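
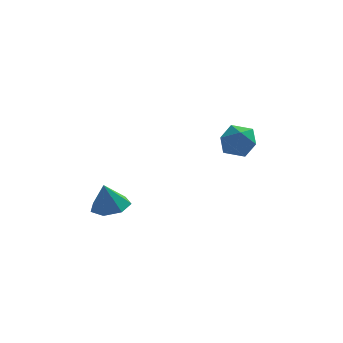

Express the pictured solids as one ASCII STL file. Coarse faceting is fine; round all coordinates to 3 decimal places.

solid 
facet normal -0.356 -0.821 0.447
outer loop
vertex 2.104 1.527 -2.189
vertex 2.768 0.984 -2.658
vertex 2.979 1.368 -1.784
endloop
endfacet
facet normal -0.444 -0.248 0.861
outer loop
vertex 2.104 1.527 -2.189
vertex 2.979 1.368 -1.784
vertex 2.574 2.256 -1.737
endloop
endfacet
facet normal -0.835 0.228 0.501
outer loop
vertex 2.104 1.527 -2.189
vertex 2.574 2.256 -1.737
vertex 2.112 2.422 -2.583
endloop
endfacet
facet normal -0.989 -0.052 -0.137
outer loop
vertex 2.104 1.527 -2.189
vertex 2.112 2.422 -2.583
vertex 2.232 1.636 -3.152
endloop
endfacet
facet normal -0.693 -0.700 -0.171
outer loop
vertex 2.104 1.527 -2.189
vertex 2.232 1.636 -3.152
vertex 2.768 0.984 -2.658
endloop
endfacet
facet normal 0.200 0.039 0.979
outer loop
vertex 2.574 2.256 -1.737
vertex 2.979 1.368 -1.784
vertex 3.528 2.164 -1.928
endloop
endfacet
facet normal 0.341 -0.888 0.308
outer loop
vertex 2.979 1.368 -1.784
vertex 2.768 0.984 -2.658
vertex 3.648 1.378 -2.497
endloop
endfacet
facet normal -0.205 -0.693 -0.691
outer loop
vertex 2.768 0.984 -2.658
vertex 2.232 1.636 -3.152
vertex 3.186 1.544 -3.343
endloop
endfacet
facet normal -0.684 0.356 -0.637
outer loop
vertex 2.232 1.636 -3.152
vertex 2.112 2.422 -2.583
vertex 2.781 2.432 -3.296
endloop
endfacet
facet normal -0.435 0.809 0.396
outer loop
vertex 2.112 2.422 -2.583
vertex 2.574 2.256 -1.737
vertex 2.992 2.816 -2.422
endloop
endfacet
facet normal 0.989 0.052 0.137
outer loop
vertex 3.656 2.273 -2.891
vertex 3.528 2.164 -1.928
vertex 3.648 1.378 -2.497
endloop
endfacet
facet normal 0.835 -0.228 -0.501
outer loop
vertex 3.656 2.273 -2.891
vertex 3.648 1.378 -2.497
vertex 3.186 1.544 -3.343
endloop
endfacet
facet normal 0.444 0.248 -0.861
outer loop
vertex 3.656 2.273 -2.891
vertex 3.186 1.544 -3.343
vertex 2.781 2.432 -3.296
endloop
endfacet
facet normal 0.356 0.821 -0.447
outer loop
vertex 3.656 2.273 -2.891
vertex 2.781 2.432 -3.296
vertex 2.992 2.816 -2.422
endloop
endfacet
facet normal 0.693 0.700 0.171
outer loop
vertex 3.656 2.273 -2.891
vertex 2.992 2.816 -2.422
vertex 3.528 2.164 -1.928
endloop
endfacet
facet normal 0.684 -0.356 0.637
outer loop
vertex 3.648 1.378 -2.497
vertex 3.528 2.164 -1.928
vertex 2.979 1.368 -1.784
endloop
endfacet
facet normal 0.435 -0.809 -0.396
outer loop
vertex 3.186 1.544 -3.343
vertex 3.648 1.378 -2.497
vertex 2.768 0.984 -2.658
endloop
endfacet
facet normal -0.200 -0.039 -0.979
outer loop
vertex 2.781 2.432 -3.296
vertex 3.186 1.544 -3.343
vertex 2.232 1.636 -3.152
endloop
endfacet
facet normal -0.341 0.888 -0.308
outer loop
vertex 2.992 2.816 -2.422
vertex 2.781 2.432 -3.296
vertex 2.112 2.422 -2.583
endloop
endfacet
facet normal 0.205 0.693 0.691
outer loop
vertex 3.528 2.164 -1.928
vertex 2.992 2.816 -2.422
vertex 2.574 2.256 -1.737
endloop
endfacet
facet normal 0.201 0.126 -0.971
outer loop
vertex -1.567 -3.553 -3.694
vertex -2.427 -3.467 -3.861
vertex -1.843 -2.841 -3.659
endloop
endfacet
facet normal 0.677 0.228 0.700
outer loop
vertex -1.567 -3.553 -3.694
vertex -1.843 -2.841 -3.659
vertex -2.693 -3.633 -2.579
endloop
endfacet
facet normal 0.202 0.125 -0.971
outer loop
vertex -1.843 -2.841 -3.659
vertex -2.427 -3.467 -3.861
vertex -2.558 -2.601 -3.777
endloop
endfacet
facet normal 0.141 0.742 0.655
outer loop
vertex -1.843 -2.841 -3.659
vertex -2.558 -2.601 -3.777
vertex -2.693 -3.633 -2.579
endloop
endfacet
facet normal 0.202 0.125 -0.971
outer loop
vertex -2.558 -2.601 -3.777
vertex -2.427 -3.467 -3.861
vertex -3.175 -3.013 -3.958
endloop
endfacet
facet normal -0.578 0.649 0.494
outer loop
vertex -2.558 -2.601 -3.777
vertex -3.175 -3.013 -3.958
vertex -2.693 -3.633 -2.579
endloop
endfacet
facet normal 0.202 0.125 -0.971
outer loop
vertex -3.175 -3.013 -3.958
vertex -2.427 -3.467 -3.861
vertex -3.229 -3.767 -4.066
endloop
endfacet
facet normal -0.941 0.019 0.338
outer loop
vertex -3.175 -3.013 -3.958
vertex -3.229 -3.767 -4.066
vertex -2.693 -3.633 -2.579
endloop
endfacet
facet normal 0.201 0.125 -0.971
outer loop
vertex -3.229 -3.767 -4.066
vertex -2.427 -3.467 -3.861
vertex -2.679 -4.295 -4.02
endloop
endfacet
facet normal -0.673 -0.675 0.303
outer loop
vertex -3.229 -3.767 -4.066
vertex -2.679 -4.295 -4.02
vertex -2.693 -3.633 -2.579
endloop
endfacet
facet normal 0.201 0.125 -0.972
outer loop
vertex -2.679 -4.295 -4.02
vertex -2.427 -3.467 -3.861
vertex -1.94 -4.2 -3.855
endloop
endfacet
facet normal 0.024 -0.908 0.418
outer loop
vertex -2.679 -4.295 -4.02
vertex -1.94 -4.2 -3.855
vertex -2.693 -3.633 -2.579
endloop
endfacet
facet normal 0.201 0.126 -0.971
outer loop
vertex -1.94 -4.2 -3.855
vertex -2.427 -3.467 -3.861
vertex -1.567 -3.553 -3.694
endloop
endfacet
facet normal 0.624 -0.508 0.594
outer loop
vertex -1.94 -4.2 -3.855
vertex -1.567 -3.553 -3.694
vertex -2.693 -3.633 -2.579
endloop
endfacet

endsolid


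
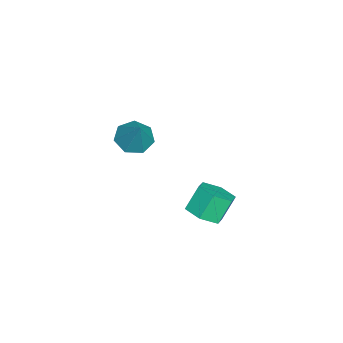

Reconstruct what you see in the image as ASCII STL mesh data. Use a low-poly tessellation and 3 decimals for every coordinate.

solid 
facet normal 0.414 -0.348 -0.841
outer loop
vertex -1.7 1.738 -2.597
vertex -2.16 1.098 -2.558
vertex -2.409 1.739 -2.946
endloop
endfacet
facet normal 0.155 0.937 -0.313
outer loop
vertex -1.7 1.738 -2.597
vertex -2.409 1.739 -2.946
vertex -2.18 2.143 -1.622
endloop
endfacet
facet normal 0.156 0.937 -0.313
outer loop
vertex -2.18 2.143 -1.622
vertex -2.409 1.739 -2.946
vertex -2.888 2.144 -1.971
endloop
endfacet
facet normal -0.414 0.349 0.841
outer loop
vertex -2.18 2.143 -1.622
vertex -2.888 2.144 -1.971
vertex -2.64 1.502 -1.582
endloop
endfacet
facet normal 0.414 -0.348 -0.841
outer loop
vertex -2.409 1.739 -2.946
vertex -2.16 1.098 -2.558
vertex -2.869 1.098 -2.907
endloop
endfacet
facet normal -0.700 0.469 -0.539
outer loop
vertex -2.409 1.739 -2.946
vertex -2.869 1.098 -2.907
vertex -2.888 2.144 -1.971
endloop
endfacet
facet normal -0.699 0.469 -0.539
outer loop
vertex -2.888 2.144 -1.971
vertex -2.869 1.098 -2.907
vertex -3.349 1.503 -1.931
endloop
endfacet
facet normal -0.413 0.350 0.841
outer loop
vertex -2.888 2.144 -1.971
vertex -3.349 1.503 -1.931
vertex -2.64 1.502 -1.582
endloop
endfacet
facet normal 0.414 -0.349 -0.841
outer loop
vertex -2.869 1.098 -2.907
vertex -2.16 1.098 -2.558
vertex -2.62 0.457 -2.518
endloop
endfacet
facet normal -0.854 -0.469 -0.226
outer loop
vertex -2.869 1.098 -2.907
vertex -2.62 0.457 -2.518
vertex -3.349 1.503 -1.931
endloop
endfacet
facet normal -0.854 -0.469 -0.226
outer loop
vertex -3.349 1.503 -1.931
vertex -2.62 0.457 -2.518
vertex -3.1 0.862 -1.543
endloop
endfacet
facet normal -0.414 0.348 0.841
outer loop
vertex -3.349 1.503 -1.931
vertex -3.1 0.862 -1.543
vertex -2.64 1.502 -1.582
endloop
endfacet
facet normal 0.414 -0.349 -0.841
outer loop
vertex -2.62 0.457 -2.518
vertex -2.16 1.098 -2.558
vertex -1.912 0.456 -2.169
endloop
endfacet
facet normal -0.155 -0.937 0.313
outer loop
vertex -2.62 0.457 -2.518
vertex -1.912 0.456 -2.169
vertex -3.1 0.862 -1.543
endloop
endfacet
facet normal -0.155 -0.937 0.313
outer loop
vertex -3.1 0.862 -1.543
vertex -1.912 0.456 -2.169
vertex -2.391 0.861 -1.194
endloop
endfacet
facet normal -0.414 0.348 0.841
outer loop
vertex -3.1 0.862 -1.543
vertex -2.391 0.861 -1.194
vertex -2.64 1.502 -1.582
endloop
endfacet
facet normal 0.413 -0.350 -0.841
outer loop
vertex -1.912 0.456 -2.169
vertex -2.16 1.098 -2.558
vertex -1.451 1.097 -2.209
endloop
endfacet
facet normal 0.700 -0.469 0.539
outer loop
vertex -1.912 0.456 -2.169
vertex -1.451 1.097 -2.209
vertex -2.391 0.861 -1.194
endloop
endfacet
facet normal 0.700 -0.469 0.539
outer loop
vertex -2.391 0.861 -1.194
vertex -1.451 1.097 -2.209
vertex -1.931 1.502 -1.233
endloop
endfacet
facet normal -0.414 0.348 0.841
outer loop
vertex -2.391 0.861 -1.194
vertex -1.931 1.502 -1.233
vertex -2.64 1.502 -1.582
endloop
endfacet
facet normal 0.414 -0.348 -0.841
outer loop
vertex -1.451 1.097 -2.209
vertex -2.16 1.098 -2.558
vertex -1.7 1.738 -2.597
endloop
endfacet
facet normal 0.854 0.468 0.226
outer loop
vertex -1.451 1.097 -2.209
vertex -1.7 1.738 -2.597
vertex -1.931 1.502 -1.233
endloop
endfacet
facet normal 0.854 0.469 0.226
outer loop
vertex -1.931 1.502 -1.233
vertex -1.7 1.738 -2.597
vertex -2.18 2.143 -1.622
endloop
endfacet
facet normal -0.414 0.349 0.841
outer loop
vertex -1.931 1.502 -1.233
vertex -2.18 2.143 -1.622
vertex -2.64 1.502 -1.582
endloop
endfacet
facet normal -0.517 -0.281 -0.808
outer loop
vertex -0.79 -1.473 1.606
vertex -1.43 -1.291 1.952
vertex -0.992 -0.86 1.522
endloop
endfacet
facet normal 0.942 0.287 -0.174
outer loop
vertex -0.79 -1.473 1.606
vertex -0.992 -0.86 1.522
vertex -0.69 -0.889 3.108
endloop
endfacet
facet normal -0.517 -0.281 -0.808
outer loop
vertex -0.992 -0.86 1.522
vertex -1.43 -1.291 1.952
vertex -1.524 -0.571 1.762
endloop
endfacet
facet normal 0.452 0.889 -0.070
outer loop
vertex -0.992 -0.86 1.522
vertex -1.524 -0.571 1.762
vertex -0.69 -0.889 3.108
endloop
endfacet
facet normal -0.517 -0.281 -0.809
outer loop
vertex -1.524 -0.571 1.762
vertex -1.43 -1.291 1.952
vertex -1.985 -0.825 2.145
endloop
endfacet
facet normal -0.214 0.913 0.348
outer loop
vertex -1.524 -0.571 1.762
vertex -1.985 -0.825 2.145
vertex -0.69 -0.889 3.108
endloop
endfacet
facet normal -0.517 -0.282 -0.808
outer loop
vertex -1.985 -0.825 2.145
vertex -1.43 -1.291 1.952
vertex -2.028 -1.429 2.383
endloop
endfacet
facet normal -0.550 0.340 0.763
outer loop
vertex -1.985 -0.825 2.145
vertex -2.028 -1.429 2.383
vertex -0.69 -0.889 3.108
endloop
endfacet
facet normal -0.518 -0.281 -0.808
outer loop
vertex -2.028 -1.429 2.383
vertex -1.43 -1.291 1.952
vertex -1.621 -1.929 2.296
endloop
endfacet
facet normal -0.307 -0.400 0.864
outer loop
vertex -2.028 -1.429 2.383
vertex -1.621 -1.929 2.296
vertex -0.69 -0.889 3.108
endloop
endfacet
facet normal -0.518 -0.281 -0.808
outer loop
vertex -1.621 -1.929 2.296
vertex -1.43 -1.291 1.952
vertex -1.07 -1.949 1.95
endloop
endfacet
facet normal 0.334 -0.747 0.575
outer loop
vertex -1.621 -1.929 2.296
vertex -1.07 -1.949 1.95
vertex -0.69 -0.889 3.108
endloop
endfacet
facet normal -0.517 -0.280 -0.809
outer loop
vertex -1.07 -1.949 1.95
vertex -1.43 -1.291 1.952
vertex -0.79 -1.473 1.606
endloop
endfacet
facet normal 0.890 -0.442 0.113
outer loop
vertex -1.07 -1.949 1.95
vertex -0.79 -1.473 1.606
vertex -0.69 -0.889 3.108
endloop
endfacet

endsolid


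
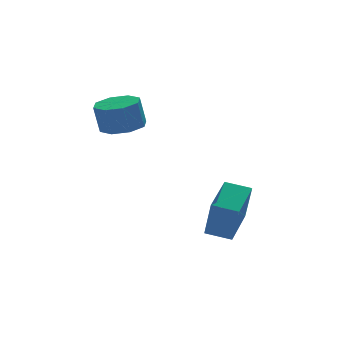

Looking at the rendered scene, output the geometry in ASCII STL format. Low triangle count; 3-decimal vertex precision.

solid 
facet normal 0.184 -0.052 -0.981
outer loop
vertex -2.921 0.454 0.078
vertex -3.466 1.255 -0.067
vertex -2.519 1.086 0.12
endloop
endfacet
facet normal 0.824 -0.536 0.184
outer loop
vertex -2.921 0.454 0.078
vertex -2.519 1.086 0.12
vertex -3.169 0.524 1.393
endloop
endfacet
facet normal 0.824 -0.536 0.184
outer loop
vertex -3.169 0.524 1.393
vertex -2.519 1.086 0.12
vertex -2.767 1.156 1.435
endloop
endfacet
facet normal -0.185 0.053 0.981
outer loop
vertex -3.169 0.524 1.393
vertex -2.767 1.156 1.435
vertex -3.714 1.325 1.247
endloop
endfacet
facet normal 0.184 -0.053 -0.981
outer loop
vertex -2.519 1.086 0.12
vertex -3.466 1.255 -0.067
vertex -2.672 1.817 0.052
endloop
endfacet
facet normal 0.961 0.217 0.170
outer loop
vertex -2.519 1.086 0.12
vertex -2.672 1.817 0.052
vertex -2.767 1.156 1.435
endloop
endfacet
facet normal 0.961 0.217 0.170
outer loop
vertex -2.767 1.156 1.435
vertex -2.672 1.817 0.052
vertex -2.92 1.887 1.367
endloop
endfacet
facet normal -0.185 0.052 0.981
outer loop
vertex -2.767 1.156 1.435
vertex -2.92 1.887 1.367
vertex -3.714 1.325 1.247
endloop
endfacet
facet normal 0.185 -0.053 -0.981
outer loop
vertex -2.672 1.817 0.052
vertex -3.466 1.255 -0.067
vertex -3.29 2.219 -0.086
endloop
endfacet
facet normal 0.536 0.843 0.056
outer loop
vertex -2.672 1.817 0.052
vertex -3.29 2.219 -0.086
vertex -2.92 1.887 1.367
endloop
endfacet
facet normal 0.535 0.843 0.056
outer loop
vertex -2.92 1.887 1.367
vertex -3.29 2.219 -0.086
vertex -3.539 2.289 1.229
endloop
endfacet
facet normal -0.185 0.052 0.981
outer loop
vertex -2.92 1.887 1.367
vertex -3.539 2.289 1.229
vertex -3.714 1.325 1.247
endloop
endfacet
facet normal 0.185 -0.053 -0.981
outer loop
vertex -3.29 2.219 -0.086
vertex -3.466 1.255 -0.067
vertex -4.011 2.056 -0.213
endloop
endfacet
facet normal -0.204 0.975 -0.091
outer loop
vertex -3.29 2.219 -0.086
vertex -4.011 2.056 -0.213
vertex -3.539 2.289 1.229
endloop
endfacet
facet normal -0.205 0.975 -0.090
outer loop
vertex -3.539 2.289 1.229
vertex -4.011 2.056 -0.213
vertex -4.259 2.126 1.102
endloop
endfacet
facet normal -0.185 0.052 0.981
outer loop
vertex -3.539 2.289 1.229
vertex -4.259 2.126 1.102
vertex -3.714 1.325 1.247
endloop
endfacet
facet normal 0.185 -0.053 -0.981
outer loop
vertex -4.011 2.056 -0.213
vertex -3.466 1.255 -0.067
vertex -4.413 1.424 -0.255
endloop
endfacet
facet normal -0.824 0.536 -0.184
outer loop
vertex -4.011 2.056 -0.213
vertex -4.413 1.424 -0.255
vertex -4.259 2.126 1.102
endloop
endfacet
facet normal -0.824 0.536 -0.184
outer loop
vertex -4.259 2.126 1.102
vertex -4.413 1.424 -0.255
vertex -4.661 1.494 1.06
endloop
endfacet
facet normal -0.184 0.052 0.981
outer loop
vertex -4.259 2.126 1.102
vertex -4.661 1.494 1.06
vertex -3.714 1.325 1.247
endloop
endfacet
facet normal 0.185 -0.052 -0.981
outer loop
vertex -4.413 1.424 -0.255
vertex -3.466 1.255 -0.067
vertex -4.26 0.693 -0.187
endloop
endfacet
facet normal -0.961 -0.217 -0.170
outer loop
vertex -4.413 1.424 -0.255
vertex -4.26 0.693 -0.187
vertex -4.661 1.494 1.06
endloop
endfacet
facet normal -0.961 -0.217 -0.170
outer loop
vertex -4.661 1.494 1.06
vertex -4.26 0.693 -0.187
vertex -4.508 0.763 1.128
endloop
endfacet
facet normal -0.184 0.053 0.981
outer loop
vertex -4.661 1.494 1.06
vertex -4.508 0.763 1.128
vertex -3.714 1.325 1.247
endloop
endfacet
facet normal 0.185 -0.052 -0.981
outer loop
vertex -4.26 0.693 -0.187
vertex -3.466 1.255 -0.067
vertex -3.641 0.291 -0.049
endloop
endfacet
facet normal -0.535 -0.843 -0.056
outer loop
vertex -4.26 0.693 -0.187
vertex -3.641 0.291 -0.049
vertex -4.508 0.763 1.128
endloop
endfacet
facet normal -0.535 -0.843 -0.057
outer loop
vertex -4.508 0.763 1.128
vertex -3.641 0.291 -0.049
vertex -3.89 0.361 1.266
endloop
endfacet
facet normal -0.185 0.053 0.981
outer loop
vertex -4.508 0.763 1.128
vertex -3.89 0.361 1.266
vertex -3.714 1.325 1.247
endloop
endfacet
facet normal 0.185 -0.052 -0.981
outer loop
vertex -3.641 0.291 -0.049
vertex -3.466 1.255 -0.067
vertex -2.921 0.454 0.078
endloop
endfacet
facet normal 0.205 -0.975 0.091
outer loop
vertex -3.641 0.291 -0.049
vertex -2.921 0.454 0.078
vertex -3.89 0.361 1.266
endloop
endfacet
facet normal 0.204 -0.975 0.090
outer loop
vertex -3.89 0.361 1.266
vertex -2.921 0.454 0.078
vertex -3.169 0.524 1.393
endloop
endfacet
facet normal -0.185 0.053 0.981
outer loop
vertex -3.89 0.361 1.266
vertex -3.169 0.524 1.393
vertex -3.714 1.325 1.247
endloop
endfacet
facet normal -0.724 0.658 0.208
outer loop
vertex -2.127 -3.582 -2.954
vertex -0.784 -2.272 -2.425
vertex -2.054 -2.944 -4.721
endloop
endfacet
facet normal -0.689 -0.672 -0.271
outer loop
vertex -1.236 -3.688 -4.955
vertex -2.127 -3.582 -2.954
vertex -2.054 -2.944 -4.721
endloop
endfacet
facet normal -0.723 0.658 0.207
outer loop
vertex -2.054 -2.944 -4.721
vertex -0.784 -2.272 -2.425
vertex -0.71 -1.634 -4.192
endloop
endfacet
facet normal 0.039 0.339 -0.940
outer loop
vertex -0.71 -1.634 -4.192
vertex -1.236 -3.688 -4.955
vertex -2.054 -2.944 -4.721
endloop
endfacet
facet normal -0.040 -0.339 0.940
outer loop
vertex -2.127 -3.582 -2.954
vertex 0.034 -3.016 -2.659
vertex -0.784 -2.272 -2.425
endloop
endfacet
facet normal -0.689 -0.672 -0.271
outer loop
vertex -1.31 -4.326 -3.188
vertex -2.127 -3.582 -2.954
vertex -1.236 -3.688 -4.955
endloop
endfacet
facet normal -0.040 -0.339 0.940
outer loop
vertex -1.31 -4.326 -3.188
vertex 0.034 -3.016 -2.659
vertex -2.127 -3.582 -2.954
endloop
endfacet
facet normal 0.689 0.672 0.272
outer loop
vertex -0.784 -2.272 -2.425
vertex 0.034 -3.016 -2.659
vertex -0.71 -1.634 -4.192
endloop
endfacet
facet normal 0.040 0.339 -0.940
outer loop
vertex 0.107 -2.378 -4.426
vertex -1.236 -3.688 -4.955
vertex -0.71 -1.634 -4.192
endloop
endfacet
facet normal 0.689 0.672 0.271
outer loop
vertex -0.71 -1.634 -4.192
vertex 0.034 -3.016 -2.659
vertex 0.107 -2.378 -4.426
endloop
endfacet
facet normal 0.724 -0.658 -0.207
outer loop
vertex 0.107 -2.378 -4.426
vertex -1.31 -4.326 -3.188
vertex -1.236 -3.688 -4.955
endloop
endfacet
facet normal 0.723 -0.658 -0.208
outer loop
vertex 0.034 -3.016 -2.659
vertex -1.31 -4.326 -3.188
vertex 0.107 -2.378 -4.426
endloop
endfacet

endsolid


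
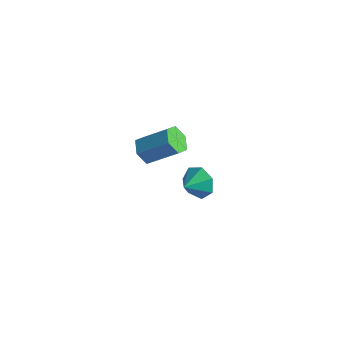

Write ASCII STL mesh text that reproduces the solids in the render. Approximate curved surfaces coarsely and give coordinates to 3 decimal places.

solid 
facet normal -0.096 0.925 -0.368
outer loop
vertex -1.106 -0.115 -3.596
vertex -1.679 0.163 -2.748
vertex -0.629 0.218 -2.883
endloop
endfacet
facet normal 0.731 -0.657 -0.182
outer loop
vertex -1.106 -0.115 -3.596
vertex -0.629 0.218 -2.883
vertex -1.561 -0.983 -2.292
endloop
endfacet
facet normal -0.096 0.925 -0.369
outer loop
vertex -0.629 0.218 -2.883
vertex -1.679 0.163 -2.748
vertex -0.943 0.51 -2.069
endloop
endfacet
facet normal 0.799 -0.398 0.451
outer loop
vertex -0.629 0.218 -2.883
vertex -0.943 0.51 -2.069
vertex -1.561 -0.983 -2.292
endloop
endfacet
facet normal -0.095 0.924 -0.369
outer loop
vertex -0.943 0.51 -2.069
vertex -1.679 0.163 -2.748
vertex -1.811 0.541 -1.767
endloop
endfacet
facet normal 0.309 -0.264 0.914
outer loop
vertex -0.943 0.51 -2.069
vertex -1.811 0.541 -1.767
vertex -1.561 -0.983 -2.292
endloop
endfacet
facet normal -0.096 0.924 -0.369
outer loop
vertex -1.811 0.541 -1.767
vertex -1.679 0.163 -2.748
vertex -2.58 0.287 -2.204
endloop
endfacet
facet normal -0.370 -0.356 0.858
outer loop
vertex -1.811 0.541 -1.767
vertex -2.58 0.287 -2.204
vertex -1.561 -0.983 -2.292
endloop
endfacet
facet normal -0.095 0.925 -0.369
outer loop
vertex -2.58 0.287 -2.204
vertex -1.679 0.163 -2.748
vertex -2.671 -0.06 -3.051
endloop
endfacet
facet normal -0.726 -0.605 0.326
outer loop
vertex -2.58 0.287 -2.204
vertex -2.671 -0.06 -3.051
vertex -1.561 -0.983 -2.292
endloop
endfacet
facet normal -0.095 0.925 -0.368
outer loop
vertex -2.671 -0.06 -3.051
vertex -1.679 0.163 -2.748
vertex -2.015 -0.239 -3.67
endloop
endfacet
facet normal -0.492 -0.824 -0.283
outer loop
vertex -2.671 -0.06 -3.051
vertex -2.015 -0.239 -3.67
vertex -1.561 -0.983 -2.292
endloop
endfacet
facet normal -0.096 0.925 -0.368
outer loop
vertex -2.015 -0.239 -3.67
vertex -1.679 0.163 -2.748
vertex -1.106 -0.115 -3.596
endloop
endfacet
facet normal 0.157 -0.847 -0.509
outer loop
vertex -2.015 -0.239 -3.67
vertex -1.106 -0.115 -3.596
vertex -1.561 -0.983 -2.292
endloop
endfacet
facet normal -0.641 -0.479 -0.599
outer loop
vertex -0.924 -3.531 2.373
vertex -1.373 -3.799 3.068
vertex -1.576 -3.046 2.683
endloop
endfacet
facet normal 0.163 0.678 -0.717
outer loop
vertex -0.924 -3.531 2.373
vertex -1.576 -3.046 2.683
vertex 0.383 -2.552 3.597
endloop
endfacet
facet normal 0.163 0.678 -0.717
outer loop
vertex 0.383 -2.552 3.597
vertex -1.576 -3.046 2.683
vertex -0.27 -2.068 3.906
endloop
endfacet
facet normal 0.640 0.480 0.600
outer loop
vertex 0.383 -2.552 3.597
vertex -0.27 -2.068 3.906
vertex -0.067 -2.821 4.292
endloop
endfacet
facet normal -0.640 -0.479 -0.600
outer loop
vertex -1.576 -3.046 2.683
vertex -1.373 -3.799 3.068
vertex -2.026 -3.315 3.378
endloop
endfacet
facet normal -0.568 0.821 -0.050
outer loop
vertex -1.576 -3.046 2.683
vertex -2.026 -3.315 3.378
vertex -0.27 -2.068 3.906
endloop
endfacet
facet normal -0.568 0.821 -0.051
outer loop
vertex -0.27 -2.068 3.906
vertex -2.026 -3.315 3.378
vertex -0.72 -2.336 4.601
endloop
endfacet
facet normal 0.640 0.480 0.600
outer loop
vertex -0.27 -2.068 3.906
vertex -0.72 -2.336 4.601
vertex -0.067 -2.821 4.292
endloop
endfacet
facet normal -0.640 -0.479 -0.600
outer loop
vertex -2.026 -3.315 3.378
vertex -1.373 -3.799 3.068
vertex -1.823 -4.068 3.763
endloop
endfacet
facet normal -0.732 0.143 0.666
outer loop
vertex -2.026 -3.315 3.378
vertex -1.823 -4.068 3.763
vertex -0.72 -2.336 4.601
endloop
endfacet
facet normal -0.732 0.143 0.666
outer loop
vertex -0.72 -2.336 4.601
vertex -1.823 -4.068 3.763
vertex -0.516 -3.089 4.987
endloop
endfacet
facet normal 0.640 0.481 0.599
outer loop
vertex -0.72 -2.336 4.601
vertex -0.516 -3.089 4.987
vertex -0.067 -2.821 4.292
endloop
endfacet
facet normal -0.640 -0.480 -0.600
outer loop
vertex -1.823 -4.068 3.763
vertex -1.373 -3.799 3.068
vertex -1.17 -4.552 3.454
endloop
endfacet
facet normal -0.163 -0.678 0.717
outer loop
vertex -1.823 -4.068 3.763
vertex -1.17 -4.552 3.454
vertex -0.516 -3.089 4.987
endloop
endfacet
facet normal -0.164 -0.678 0.717
outer loop
vertex -0.516 -3.089 4.987
vertex -1.17 -4.552 3.454
vertex 0.136 -3.574 4.677
endloop
endfacet
facet normal 0.641 0.479 0.599
outer loop
vertex -0.516 -3.089 4.987
vertex 0.136 -3.574 4.677
vertex -0.067 -2.821 4.292
endloop
endfacet
facet normal -0.640 -0.480 -0.600
outer loop
vertex -1.17 -4.552 3.454
vertex -1.373 -3.799 3.068
vertex -0.72 -4.284 2.759
endloop
endfacet
facet normal 0.568 -0.822 0.051
outer loop
vertex -1.17 -4.552 3.454
vertex -0.72 -4.284 2.759
vertex 0.136 -3.574 4.677
endloop
endfacet
facet normal 0.568 -0.821 0.050
outer loop
vertex 0.136 -3.574 4.677
vertex -0.72 -4.284 2.759
vertex 0.586 -3.305 3.982
endloop
endfacet
facet normal 0.640 0.479 0.600
outer loop
vertex 0.136 -3.574 4.677
vertex 0.586 -3.305 3.982
vertex -0.067 -2.821 4.292
endloop
endfacet
facet normal -0.640 -0.481 -0.599
outer loop
vertex -0.72 -4.284 2.759
vertex -1.373 -3.799 3.068
vertex -0.924 -3.531 2.373
endloop
endfacet
facet normal 0.732 -0.143 -0.666
outer loop
vertex -0.72 -4.284 2.759
vertex -0.924 -3.531 2.373
vertex 0.586 -3.305 3.982
endloop
endfacet
facet normal 0.732 -0.144 -0.666
outer loop
vertex 0.586 -3.305 3.982
vertex -0.924 -3.531 2.373
vertex 0.383 -2.552 3.597
endloop
endfacet
facet normal 0.640 0.479 0.600
outer loop
vertex 0.586 -3.305 3.982
vertex 0.383 -2.552 3.597
vertex -0.067 -2.821 4.292
endloop
endfacet

endsolid


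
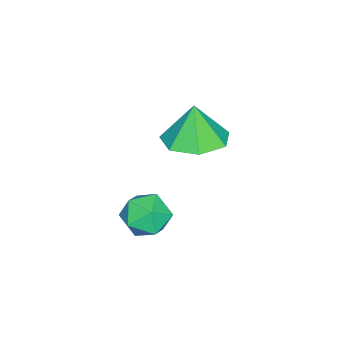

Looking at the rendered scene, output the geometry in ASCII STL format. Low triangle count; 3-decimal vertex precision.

solid 
facet normal 0.116 0.088 -0.989
outer loop
vertex -2.275 -1.294 0.128
vertex -3.298 -0.898 0.043
vertex -2.36 -0.346 0.202
endloop
endfacet
facet normal 0.742 0.014 0.670
outer loop
vertex -2.275 -1.294 0.128
vertex -2.36 -0.346 0.202
vertex -3.462 -1.022 1.437
endloop
endfacet
facet normal 0.116 0.087 -0.989
outer loop
vertex -2.36 -0.346 0.202
vertex -3.298 -0.898 0.043
vertex -3.151 0.186 0.156
endloop
endfacet
facet normal 0.381 0.625 0.682
outer loop
vertex -2.36 -0.346 0.202
vertex -3.151 0.186 0.156
vertex -3.462 -1.022 1.437
endloop
endfacet
facet normal 0.117 0.087 -0.989
outer loop
vertex -3.151 0.186 0.156
vertex -3.298 -0.898 0.043
vertex -4.053 -0.099 0.024
endloop
endfacet
facet normal -0.319 0.727 0.608
outer loop
vertex -3.151 0.186 0.156
vertex -4.053 -0.099 0.024
vertex -3.462 -1.022 1.437
endloop
endfacet
facet normal 0.118 0.088 -0.989
outer loop
vertex -4.053 -0.099 0.024
vertex -3.298 -0.898 0.043
vertex -4.386 -0.985 -0.094
endloop
endfacet
facet normal -0.828 0.244 0.505
outer loop
vertex -4.053 -0.099 0.024
vertex -4.386 -0.985 -0.094
vertex -3.462 -1.022 1.437
endloop
endfacet
facet normal 0.118 0.088 -0.989
outer loop
vertex -4.386 -0.985 -0.094
vertex -3.298 -0.898 0.043
vertex -3.9 -1.807 -0.109
endloop
endfacet
facet normal -0.765 -0.460 0.450
outer loop
vertex -4.386 -0.985 -0.094
vertex -3.9 -1.807 -0.109
vertex -3.462 -1.022 1.437
endloop
endfacet
facet normal 0.117 0.088 -0.989
outer loop
vertex -3.9 -1.807 -0.109
vertex -3.298 -0.898 0.043
vertex -2.96 -1.944 -0.01
endloop
endfacet
facet normal -0.176 -0.857 0.485
outer loop
vertex -3.9 -1.807 -0.109
vertex -2.96 -1.944 -0.01
vertex -3.462 -1.022 1.437
endloop
endfacet
facet normal 0.116 0.088 -0.989
outer loop
vertex -2.96 -1.944 -0.01
vertex -3.298 -0.898 0.043
vertex -2.275 -1.294 0.128
endloop
endfacet
facet normal 0.495 -0.645 0.583
outer loop
vertex -2.96 -1.944 -0.01
vertex -2.275 -1.294 0.128
vertex -3.462 -1.022 1.437
endloop
endfacet
facet normal -0.597 0.739 -0.313
outer loop
vertex -0.351 -0.594 -1.803
vertex -0.968 -0.856 -1.244
vertex -0.373 -0.269 -0.993
endloop
endfacet
facet normal 0.089 0.925 -0.369
outer loop
vertex -0.351 -0.594 -1.803
vertex -0.373 -0.269 -0.993
vertex 0.391 -0.487 -1.355
endloop
endfacet
facet normal 0.413 0.449 -0.792
outer loop
vertex -0.351 -0.594 -1.803
vertex 0.391 -0.487 -1.355
vertex 0.268 -1.209 -1.829
endloop
endfacet
facet normal -0.072 -0.031 -0.997
outer loop
vertex -0.351 -0.594 -1.803
vertex 0.268 -1.209 -1.829
vertex -0.571 -1.438 -1.761
endloop
endfacet
facet normal -0.698 0.147 -0.701
outer loop
vertex -0.351 -0.594 -1.803
vertex -0.571 -1.438 -1.761
vertex -0.968 -0.856 -1.244
endloop
endfacet
facet normal 0.383 0.881 0.279
outer loop
vertex 0.391 -0.487 -1.355
vertex -0.373 -0.269 -0.993
vertex 0.231 -0.682 -0.519
endloop
endfacet
facet normal -0.727 0.579 0.370
outer loop
vertex -0.373 -0.269 -0.993
vertex -0.968 -0.856 -1.244
vertex -0.608 -0.911 -0.451
endloop
endfacet
facet normal -0.889 -0.377 -0.258
outer loop
vertex -0.968 -0.856 -1.244
vertex -0.571 -1.438 -1.761
vertex -0.731 -1.633 -0.925
endloop
endfacet
facet normal 0.122 -0.666 -0.736
outer loop
vertex -0.571 -1.438 -1.761
vertex 0.268 -1.209 -1.829
vertex 0.033 -1.851 -1.287
endloop
endfacet
facet normal 0.908 0.111 -0.404
outer loop
vertex 0.268 -1.209 -1.829
vertex 0.391 -0.487 -1.355
vertex 0.628 -1.264 -1.036
endloop
endfacet
facet normal 0.072 0.031 0.997
outer loop
vertex 0.011 -1.526 -0.477
vertex 0.231 -0.682 -0.519
vertex -0.608 -0.911 -0.451
endloop
endfacet
facet normal -0.413 -0.449 0.792
outer loop
vertex 0.011 -1.526 -0.477
vertex -0.608 -0.911 -0.451
vertex -0.731 -1.633 -0.925
endloop
endfacet
facet normal -0.089 -0.925 0.369
outer loop
vertex 0.011 -1.526 -0.477
vertex -0.731 -1.633 -0.925
vertex 0.033 -1.851 -1.287
endloop
endfacet
facet normal 0.597 -0.739 0.313
outer loop
vertex 0.011 -1.526 -0.477
vertex 0.033 -1.851 -1.287
vertex 0.628 -1.264 -1.036
endloop
endfacet
facet normal 0.698 -0.147 0.701
outer loop
vertex 0.011 -1.526 -0.477
vertex 0.628 -1.264 -1.036
vertex 0.231 -0.682 -0.519
endloop
endfacet
facet normal -0.122 0.666 0.736
outer loop
vertex -0.608 -0.911 -0.451
vertex 0.231 -0.682 -0.519
vertex -0.373 -0.269 -0.993
endloop
endfacet
facet normal -0.908 -0.111 0.404
outer loop
vertex -0.731 -1.633 -0.925
vertex -0.608 -0.911 -0.451
vertex -0.968 -0.856 -1.244
endloop
endfacet
facet normal -0.383 -0.881 -0.279
outer loop
vertex 0.033 -1.851 -1.287
vertex -0.731 -1.633 -0.925
vertex -0.571 -1.438 -1.761
endloop
endfacet
facet normal 0.727 -0.579 -0.370
outer loop
vertex 0.628 -1.264 -1.036
vertex 0.033 -1.851 -1.287
vertex 0.268 -1.209 -1.829
endloop
endfacet
facet normal 0.889 0.377 0.258
outer loop
vertex 0.231 -0.682 -0.519
vertex 0.628 -1.264 -1.036
vertex 0.391 -0.487 -1.355
endloop
endfacet

endsolid


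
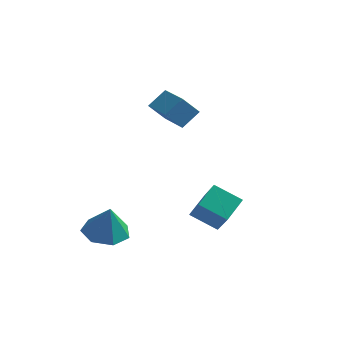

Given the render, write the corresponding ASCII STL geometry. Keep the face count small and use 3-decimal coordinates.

solid 
facet normal -0.180 0.095 -0.979
outer loop
vertex -1.291 -2.094 -2.498
vertex -1.931 -2.861 -2.455
vertex -2.116 -1.886 -2.326
endloop
endfacet
facet normal 0.310 0.772 0.554
outer loop
vertex -1.291 -2.094 -2.498
vertex -2.116 -1.886 -2.326
vertex -1.669 -2.999 -1.025
endloop
endfacet
facet normal -0.179 0.096 -0.979
outer loop
vertex -2.116 -1.886 -2.326
vertex -1.931 -2.861 -2.455
vertex -2.802 -2.412 -2.252
endloop
endfacet
facet normal -0.404 0.622 0.671
outer loop
vertex -2.116 -1.886 -2.326
vertex -2.802 -2.412 -2.252
vertex -1.669 -2.999 -1.025
endloop
endfacet
facet normal -0.179 0.095 -0.979
outer loop
vertex -2.802 -2.412 -2.252
vertex -1.931 -2.861 -2.455
vertex -2.832 -3.276 -2.33
endloop
endfacet
facet normal -0.742 -0.035 0.669
outer loop
vertex -2.802 -2.412 -2.252
vertex -2.832 -3.276 -2.33
vertex -1.669 -2.999 -1.025
endloop
endfacet
facet normal -0.179 0.095 -0.979
outer loop
vertex -2.832 -3.276 -2.33
vertex -1.931 -2.861 -2.455
vertex -2.184 -3.827 -2.502
endloop
endfacet
facet normal -0.451 -0.702 0.551
outer loop
vertex -2.832 -3.276 -2.33
vertex -2.184 -3.827 -2.502
vertex -1.669 -2.999 -1.025
endloop
endfacet
facet normal -0.180 0.095 -0.979
outer loop
vertex -2.184 -3.827 -2.502
vertex -1.931 -2.861 -2.455
vertex -1.345 -3.65 -2.639
endloop
endfacet
facet normal 0.252 -0.879 0.405
outer loop
vertex -2.184 -3.827 -2.502
vertex -1.345 -3.65 -2.639
vertex -1.669 -2.999 -1.025
endloop
endfacet
facet normal -0.180 0.095 -0.979
outer loop
vertex -1.345 -3.65 -2.639
vertex -1.931 -2.861 -2.455
vertex -0.948 -2.879 -2.637
endloop
endfacet
facet normal 0.835 -0.431 0.342
outer loop
vertex -1.345 -3.65 -2.639
vertex -0.948 -2.879 -2.637
vertex -1.669 -2.999 -1.025
endloop
endfacet
facet normal -0.180 0.095 -0.979
outer loop
vertex -0.948 -2.879 -2.637
vertex -1.931 -2.861 -2.455
vertex -1.291 -2.094 -2.498
endloop
endfacet
facet normal 0.861 0.304 0.408
outer loop
vertex -0.948 -2.879 -2.637
vertex -1.291 -2.094 -2.498
vertex -1.669 -2.999 -1.025
endloop
endfacet
facet normal -0.886 0.034 0.463
outer loop
vertex 2.136 -1.714 0.282
vertex 1.502 -0.809 -0.997
vertex 1.808 -2.727 -0.272
endloop
endfacet
facet normal 0.375 -0.535 0.757
outer loop
vertex 2.978 -2.771 -0.883
vertex 2.136 -1.714 0.282
vertex 1.808 -2.727 -0.272
endloop
endfacet
facet normal -0.886 0.033 0.462
outer loop
vertex 1.808 -2.727 -0.272
vertex 1.502 -0.809 -0.997
vertex 1.175 -1.822 -1.551
endloop
endfacet
facet normal -0.273 -0.844 -0.462
outer loop
vertex 1.175 -1.822 -1.551
vertex 2.978 -2.771 -0.883
vertex 1.808 -2.727 -0.272
endloop
endfacet
facet normal 0.273 0.844 0.462
outer loop
vertex 2.136 -1.714 0.282
vertex 2.672 -0.853 -1.608
vertex 1.502 -0.809 -0.997
endloop
endfacet
facet normal 0.375 -0.535 0.757
outer loop
vertex 3.305 -1.758 -0.329
vertex 2.136 -1.714 0.282
vertex 2.978 -2.771 -0.883
endloop
endfacet
facet normal 0.273 0.844 0.462
outer loop
vertex 3.305 -1.758 -0.329
vertex 2.672 -0.853 -1.608
vertex 2.136 -1.714 0.282
endloop
endfacet
facet normal -0.375 0.535 -0.757
outer loop
vertex 1.502 -0.809 -0.997
vertex 2.672 -0.853 -1.608
vertex 1.175 -1.822 -1.551
endloop
endfacet
facet normal -0.273 -0.844 -0.462
outer loop
vertex 2.344 -1.866 -2.162
vertex 2.978 -2.771 -0.883
vertex 1.175 -1.822 -1.551
endloop
endfacet
facet normal -0.375 0.535 -0.757
outer loop
vertex 1.175 -1.822 -1.551
vertex 2.672 -0.853 -1.608
vertex 2.344 -1.866 -2.162
endloop
endfacet
facet normal 0.886 -0.033 -0.463
outer loop
vertex 2.344 -1.866 -2.162
vertex 3.305 -1.758 -0.329
vertex 2.978 -2.771 -0.883
endloop
endfacet
facet normal 0.886 -0.034 -0.462
outer loop
vertex 2.672 -0.853 -1.608
vertex 3.305 -1.758 -0.329
vertex 2.344 -1.866 -2.162
endloop
endfacet
facet normal -0.494 -0.612 -0.618
outer loop
vertex -0.558 0.618 2.468
vertex -1.653 1.802 2.171
vertex 0.049 0.97 1.634
endloop
endfacet
facet normal 0.667 -0.722 0.181
outer loop
vertex 0.573 1.618 2.289
vertex -0.558 0.618 2.468
vertex 0.049 0.97 1.634
endloop
endfacet
facet normal -0.494 -0.612 -0.618
outer loop
vertex 0.049 0.97 1.634
vertex -1.653 1.802 2.171
vertex -1.046 2.154 1.337
endloop
endfacet
facet normal 0.557 0.323 -0.765
outer loop
vertex -1.046 2.154 1.337
vertex 0.573 1.618 2.289
vertex 0.049 0.97 1.634
endloop
endfacet
facet normal -0.557 -0.323 0.765
outer loop
vertex -0.558 0.618 2.468
vertex -1.129 2.45 2.826
vertex -1.653 1.802 2.171
endloop
endfacet
facet normal 0.667 -0.722 0.181
outer loop
vertex -0.034 1.266 3.123
vertex -0.558 0.618 2.468
vertex 0.573 1.618 2.289
endloop
endfacet
facet normal -0.557 -0.323 0.765
outer loop
vertex -0.034 1.266 3.123
vertex -1.129 2.45 2.826
vertex -0.558 0.618 2.468
endloop
endfacet
facet normal -0.667 0.722 -0.181
outer loop
vertex -1.653 1.802 2.171
vertex -1.129 2.45 2.826
vertex -1.046 2.154 1.337
endloop
endfacet
facet normal 0.557 0.323 -0.765
outer loop
vertex -0.522 2.802 1.992
vertex 0.573 1.618 2.289
vertex -1.046 2.154 1.337
endloop
endfacet
facet normal -0.667 0.722 -0.181
outer loop
vertex -1.046 2.154 1.337
vertex -1.129 2.45 2.826
vertex -0.522 2.802 1.992
endloop
endfacet
facet normal 0.494 0.612 0.618
outer loop
vertex -0.522 2.802 1.992
vertex -0.034 1.266 3.123
vertex 0.573 1.618 2.289
endloop
endfacet
facet normal 0.494 0.612 0.618
outer loop
vertex -1.129 2.45 2.826
vertex -0.034 1.266 3.123
vertex -0.522 2.802 1.992
endloop
endfacet

endsolid


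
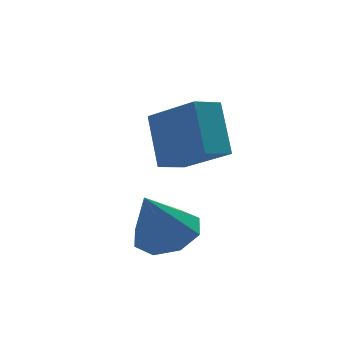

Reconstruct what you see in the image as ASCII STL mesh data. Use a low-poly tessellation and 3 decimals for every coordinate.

solid 
facet normal -0.890 -0.342 0.300
outer loop
vertex 3.027 3.377 1.572
vertex 2.069 4.891 0.457
vertex 2.958 2.163 -0.016
endloop
endfacet
facet normal 0.454 -0.717 0.529
outer loop
vertex 3.911 2.529 -0.337
vertex 3.027 3.377 1.572
vertex 2.958 2.163 -0.016
endloop
endfacet
facet normal -0.890 -0.342 0.300
outer loop
vertex 2.958 2.163 -0.016
vertex 2.069 4.891 0.457
vertex 2.0 3.677 -1.131
endloop
endfacet
facet normal -0.034 -0.607 -0.794
outer loop
vertex 2.0 3.677 -1.131
vertex 3.911 2.529 -0.337
vertex 2.958 2.163 -0.016
endloop
endfacet
facet normal 0.034 0.607 0.794
outer loop
vertex 3.027 3.377 1.572
vertex 3.022 5.257 0.136
vertex 2.069 4.891 0.457
endloop
endfacet
facet normal 0.454 -0.717 0.529
outer loop
vertex 3.98 3.743 1.251
vertex 3.027 3.377 1.572
vertex 3.911 2.529 -0.337
endloop
endfacet
facet normal 0.034 0.607 0.794
outer loop
vertex 3.98 3.743 1.251
vertex 3.022 5.257 0.136
vertex 3.027 3.377 1.572
endloop
endfacet
facet normal -0.454 0.717 -0.529
outer loop
vertex 2.069 4.891 0.457
vertex 3.022 5.257 0.136
vertex 2.0 3.677 -1.131
endloop
endfacet
facet normal -0.034 -0.607 -0.794
outer loop
vertex 2.953 4.043 -1.452
vertex 3.911 2.529 -0.337
vertex 2.0 3.677 -1.131
endloop
endfacet
facet normal -0.454 0.717 -0.529
outer loop
vertex 2.0 3.677 -1.131
vertex 3.022 5.257 0.136
vertex 2.953 4.043 -1.452
endloop
endfacet
facet normal 0.890 0.342 -0.300
outer loop
vertex 2.953 4.043 -1.452
vertex 3.98 3.743 1.251
vertex 3.911 2.529 -0.337
endloop
endfacet
facet normal 0.890 0.342 -0.300
outer loop
vertex 3.022 5.257 0.136
vertex 3.98 3.743 1.251
vertex 2.953 4.043 -1.452
endloop
endfacet
facet normal 0.408 0.197 -0.891
outer loop
vertex 2.285 0.65 -2.497
vertex 1.556 1.401 -2.665
vertex 2.521 1.378 -2.228
endloop
endfacet
facet normal 0.589 -0.441 0.677
outer loop
vertex 2.285 0.65 -2.497
vertex 2.521 1.378 -2.228
vertex 0.764 1.019 -0.935
endloop
endfacet
facet normal 0.408 0.197 -0.891
outer loop
vertex 2.521 1.378 -2.228
vertex 1.556 1.401 -2.665
vertex 2.192 2.119 -2.215
endloop
endfacet
facet normal 0.546 0.228 0.806
outer loop
vertex 2.521 1.378 -2.228
vertex 2.192 2.119 -2.215
vertex 0.764 1.019 -0.935
endloop
endfacet
facet normal 0.409 0.197 -0.891
outer loop
vertex 2.192 2.119 -2.215
vertex 1.556 1.401 -2.665
vertex 1.49 2.44 -2.466
endloop
endfacet
facet normal 0.076 0.712 0.698
outer loop
vertex 2.192 2.119 -2.215
vertex 1.49 2.44 -2.466
vertex 0.764 1.019 -0.935
endloop
endfacet
facet normal 0.408 0.197 -0.892
outer loop
vertex 1.49 2.44 -2.466
vertex 1.556 1.401 -2.665
vertex 0.826 2.152 -2.833
endloop
endfacet
facet normal -0.546 0.727 0.416
outer loop
vertex 1.49 2.44 -2.466
vertex 0.826 2.152 -2.833
vertex 0.764 1.019 -0.935
endloop
endfacet
facet normal 0.407 0.196 -0.892
outer loop
vertex 0.826 2.152 -2.833
vertex 1.556 1.401 -2.665
vertex 0.59 1.424 -3.101
endloop
endfacet
facet normal -0.956 0.264 0.126
outer loop
vertex 0.826 2.152 -2.833
vertex 0.59 1.424 -3.101
vertex 0.764 1.019 -0.935
endloop
endfacet
facet normal 0.407 0.196 -0.892
outer loop
vertex 0.59 1.424 -3.101
vertex 1.556 1.401 -2.665
vertex 0.919 0.682 -3.114
endloop
endfacet
facet normal -0.914 -0.405 -0.002
outer loop
vertex 0.59 1.424 -3.101
vertex 0.919 0.682 -3.114
vertex 0.764 1.019 -0.935
endloop
endfacet
facet normal 0.407 0.196 -0.892
outer loop
vertex 0.919 0.682 -3.114
vertex 1.556 1.401 -2.665
vertex 1.621 0.362 -2.864
endloop
endfacet
facet normal -0.443 -0.890 0.106
outer loop
vertex 0.919 0.682 -3.114
vertex 1.621 0.362 -2.864
vertex 0.764 1.019 -0.935
endloop
endfacet
facet normal 0.408 0.196 -0.892
outer loop
vertex 1.621 0.362 -2.864
vertex 1.556 1.401 -2.665
vertex 2.285 0.65 -2.497
endloop
endfacet
facet normal 0.178 -0.905 0.387
outer loop
vertex 1.621 0.362 -2.864
vertex 2.285 0.65 -2.497
vertex 0.764 1.019 -0.935
endloop
endfacet

endsolid


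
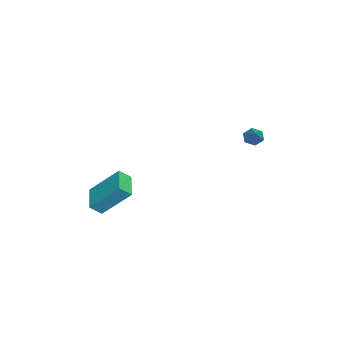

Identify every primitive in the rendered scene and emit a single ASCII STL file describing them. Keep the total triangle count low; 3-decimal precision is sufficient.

solid 
facet normal -0.817 -0.096 -0.569
outer loop
vertex -3.185 2.463 -1.067
vertex -3.433 2.877 -0.781
vertex -3.129 2.994 -1.237
endloop
endfacet
facet normal 0.749 -0.272 -0.604
outer loop
vertex -3.185 2.463 -1.067
vertex -3.129 2.994 -1.237
vertex -1.847 3.063 0.321
endloop
endfacet
facet normal -0.817 -0.096 -0.569
outer loop
vertex -3.129 2.994 -1.237
vertex -3.433 2.877 -0.781
vertex -3.376 3.407 -0.952
endloop
endfacet
facet normal 0.558 0.671 -0.489
outer loop
vertex -3.129 2.994 -1.237
vertex -3.376 3.407 -0.952
vertex -1.847 3.063 0.321
endloop
endfacet
facet normal -0.817 -0.096 -0.569
outer loop
vertex -3.376 3.407 -0.952
vertex -3.433 2.877 -0.781
vertex -3.68 3.29 -0.496
endloop
endfacet
facet normal 0.007 0.967 0.253
outer loop
vertex -3.376 3.407 -0.952
vertex -3.68 3.29 -0.496
vertex -1.847 3.063 0.321
endloop
endfacet
facet normal -0.817 -0.097 -0.568
outer loop
vertex -3.68 3.29 -0.496
vertex -3.433 2.877 -0.781
vertex -3.736 2.76 -0.325
endloop
endfacet
facet normal -0.352 0.321 0.879
outer loop
vertex -3.68 3.29 -0.496
vertex -3.736 2.76 -0.325
vertex -1.847 3.063 0.321
endloop
endfacet
facet normal -0.818 -0.096 -0.568
outer loop
vertex -3.736 2.76 -0.325
vertex -3.433 2.877 -0.781
vertex -3.489 2.346 -0.611
endloop
endfacet
facet normal -0.161 -0.624 0.764
outer loop
vertex -3.736 2.76 -0.325
vertex -3.489 2.346 -0.611
vertex -1.847 3.063 0.321
endloop
endfacet
facet normal -0.817 -0.096 -0.569
outer loop
vertex -3.489 2.346 -0.611
vertex -3.433 2.877 -0.781
vertex -3.185 2.463 -1.067
endloop
endfacet
facet normal 0.389 -0.921 0.023
outer loop
vertex -3.489 2.346 -0.611
vertex -3.185 2.463 -1.067
vertex -1.847 3.063 0.321
endloop
endfacet
facet normal -0.959 -0.158 0.235
outer loop
vertex 0.285 -4.863 -3.042
vertex 0.412 -3.366 -1.518
vertex 0.061 -4.299 -3.578
endloop
endfacet
facet normal -0.059 -0.700 -0.712
outer loop
vertex 1.548 -4.054 -3.942
vertex 0.285 -4.863 -3.042
vertex 0.061 -4.299 -3.578
endloop
endfacet
facet normal -0.959 -0.158 0.235
outer loop
vertex 0.061 -4.299 -3.578
vertex 0.412 -3.366 -1.518
vertex 0.188 -2.801 -2.054
endloop
endfacet
facet normal -0.277 0.697 -0.662
outer loop
vertex 0.188 -2.801 -2.054
vertex 1.548 -4.054 -3.942
vertex 0.061 -4.299 -3.578
endloop
endfacet
facet normal 0.277 -0.697 0.662
outer loop
vertex 0.285 -4.863 -3.042
vertex 1.899 -3.121 -1.882
vertex 0.412 -3.366 -1.518
endloop
endfacet
facet normal -0.060 -0.699 -0.712
outer loop
vertex 1.772 -4.619 -3.406
vertex 0.285 -4.863 -3.042
vertex 1.548 -4.054 -3.942
endloop
endfacet
facet normal 0.276 -0.697 0.662
outer loop
vertex 1.772 -4.619 -3.406
vertex 1.899 -3.121 -1.882
vertex 0.285 -4.863 -3.042
endloop
endfacet
facet normal 0.059 0.699 0.712
outer loop
vertex 0.412 -3.366 -1.518
vertex 1.899 -3.121 -1.882
vertex 0.188 -2.801 -2.054
endloop
endfacet
facet normal -0.276 0.697 -0.662
outer loop
vertex 1.675 -2.557 -2.418
vertex 1.548 -4.054 -3.942
vertex 0.188 -2.801 -2.054
endloop
endfacet
facet normal 0.059 0.700 0.712
outer loop
vertex 0.188 -2.801 -2.054
vertex 1.899 -3.121 -1.882
vertex 1.675 -2.557 -2.418
endloop
endfacet
facet normal 0.959 0.158 -0.235
outer loop
vertex 1.675 -2.557 -2.418
vertex 1.772 -4.619 -3.406
vertex 1.548 -4.054 -3.942
endloop
endfacet
facet normal 0.959 0.158 -0.235
outer loop
vertex 1.899 -3.121 -1.882
vertex 1.772 -4.619 -3.406
vertex 1.675 -2.557 -2.418
endloop
endfacet

endsolid


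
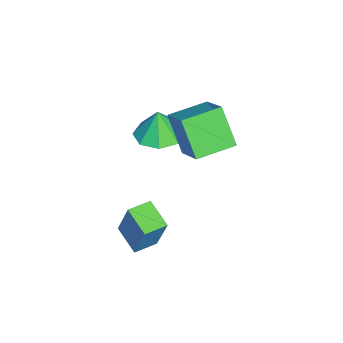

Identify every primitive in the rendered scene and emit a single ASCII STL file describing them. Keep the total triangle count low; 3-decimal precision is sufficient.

solid 
facet normal -0.369 -0.406 0.836
outer loop
vertex -1.609 -1.08 4.628
vertex -2.677 0.232 4.794
vertex -2.774 -1.911 3.71
endloop
endfacet
facet normal 0.628 -0.772 -0.097
outer loop
vertex -2.083 -1.152 2.146
vertex -1.609 -1.08 4.628
vertex -2.774 -1.911 3.71
endloop
endfacet
facet normal -0.369 -0.406 0.836
outer loop
vertex -2.774 -1.911 3.71
vertex -2.677 0.232 4.794
vertex -3.841 -0.599 3.876
endloop
endfacet
facet normal -0.685 -0.489 -0.540
outer loop
vertex -3.841 -0.599 3.876
vertex -2.083 -1.152 2.146
vertex -2.774 -1.911 3.71
endloop
endfacet
facet normal 0.685 0.489 0.540
outer loop
vertex -1.609 -1.08 4.628
vertex -1.986 0.991 3.23
vertex -2.677 0.232 4.794
endloop
endfacet
facet normal 0.628 -0.772 -0.098
outer loop
vertex -0.919 -0.321 3.064
vertex -1.609 -1.08 4.628
vertex -2.083 -1.152 2.146
endloop
endfacet
facet normal 0.685 0.489 0.540
outer loop
vertex -0.919 -0.321 3.064
vertex -1.986 0.991 3.23
vertex -1.609 -1.08 4.628
endloop
endfacet
facet normal -0.628 0.772 0.097
outer loop
vertex -2.677 0.232 4.794
vertex -1.986 0.991 3.23
vertex -3.841 -0.599 3.876
endloop
endfacet
facet normal -0.685 -0.489 -0.540
outer loop
vertex -3.151 0.16 2.312
vertex -2.083 -1.152 2.146
vertex -3.841 -0.599 3.876
endloop
endfacet
facet normal -0.628 0.772 0.098
outer loop
vertex -3.841 -0.599 3.876
vertex -1.986 0.991 3.23
vertex -3.151 0.16 2.312
endloop
endfacet
facet normal 0.369 0.406 -0.836
outer loop
vertex -3.151 0.16 2.312
vertex -0.919 -0.321 3.064
vertex -2.083 -1.152 2.146
endloop
endfacet
facet normal 0.369 0.406 -0.836
outer loop
vertex -1.986 0.991 3.23
vertex -0.919 -0.321 3.064
vertex -3.151 0.16 2.312
endloop
endfacet
facet normal -0.637 -0.674 0.374
outer loop
vertex 0.867 -2.52 1.106
vertex 0.139 -1.834 1.101
vertex 0.359 -3.075 -0.757
endloop
endfacet
facet normal 0.728 -0.686 0.006
outer loop
vertex 1.181 -2.206 -1.241
vertex 0.867 -2.52 1.106
vertex 0.359 -3.075 -0.757
endloop
endfacet
facet normal -0.638 -0.673 0.374
outer loop
vertex 0.359 -3.075 -0.757
vertex 0.139 -1.834 1.101
vertex -0.369 -2.389 -0.763
endloop
endfacet
facet normal -0.253 -0.277 -0.927
outer loop
vertex -0.369 -2.389 -0.763
vertex 1.181 -2.206 -1.241
vertex 0.359 -3.075 -0.757
endloop
endfacet
facet normal 0.254 0.276 0.927
outer loop
vertex 0.867 -2.52 1.106
vertex 0.961 -0.965 0.617
vertex 0.139 -1.834 1.101
endloop
endfacet
facet normal 0.728 -0.686 0.006
outer loop
vertex 1.689 -1.651 0.623
vertex 0.867 -2.52 1.106
vertex 1.181 -2.206 -1.241
endloop
endfacet
facet normal 0.253 0.276 0.927
outer loop
vertex 1.689 -1.651 0.623
vertex 0.961 -0.965 0.617
vertex 0.867 -2.52 1.106
endloop
endfacet
facet normal -0.728 0.686 -0.006
outer loop
vertex 0.139 -1.834 1.101
vertex 0.961 -0.965 0.617
vertex -0.369 -2.389 -0.763
endloop
endfacet
facet normal -0.253 -0.276 -0.927
outer loop
vertex 0.453 -1.52 -1.246
vertex 1.181 -2.206 -1.241
vertex -0.369 -2.389 -0.763
endloop
endfacet
facet normal -0.728 0.686 -0.006
outer loop
vertex -0.369 -2.389 -0.763
vertex 0.961 -0.965 0.617
vertex 0.453 -1.52 -1.246
endloop
endfacet
facet normal 0.637 0.674 -0.374
outer loop
vertex 0.453 -1.52 -1.246
vertex 1.689 -1.651 0.623
vertex 1.181 -2.206 -1.241
endloop
endfacet
facet normal 0.638 0.673 -0.374
outer loop
vertex 0.961 -0.965 0.617
vertex 1.689 -1.651 0.623
vertex 0.453 -1.52 -1.246
endloop
endfacet
facet normal 0.010 0.062 -0.998
outer loop
vertex -2.642 -2.218 1.621
vertex -3.684 -2.459 1.596
vertex -3.118 -1.553 1.658
endloop
endfacet
facet normal 0.648 0.428 0.630
outer loop
vertex -2.642 -2.218 1.621
vertex -3.118 -1.553 1.658
vertex -3.696 -2.541 2.924
endloop
endfacet
facet normal 0.010 0.062 -0.998
outer loop
vertex -3.118 -1.553 1.658
vertex -3.684 -2.459 1.596
vertex -3.926 -1.419 1.658
endloop
endfacet
facet normal 0.125 0.754 0.645
outer loop
vertex -3.118 -1.553 1.658
vertex -3.926 -1.419 1.658
vertex -3.696 -2.541 2.924
endloop
endfacet
facet normal 0.009 0.061 -0.998
outer loop
vertex -3.926 -1.419 1.658
vertex -3.684 -2.459 1.596
vertex -4.592 -1.894 1.623
endloop
endfacet
facet normal -0.472 0.615 0.631
outer loop
vertex -3.926 -1.419 1.658
vertex -4.592 -1.894 1.623
vertex -3.696 -2.541 2.924
endloop
endfacet
facet normal 0.009 0.062 -0.998
outer loop
vertex -4.592 -1.894 1.623
vertex -3.684 -2.459 1.596
vertex -4.726 -2.7 1.572
endloop
endfacet
facet normal -0.797 0.095 0.596
outer loop
vertex -4.592 -1.894 1.623
vertex -4.726 -2.7 1.572
vertex -3.696 -2.541 2.924
endloop
endfacet
facet normal 0.009 0.062 -0.998
outer loop
vertex -4.726 -2.7 1.572
vertex -3.684 -2.459 1.596
vertex -4.25 -3.365 1.535
endloop
endfacet
facet normal -0.658 -0.502 0.561
outer loop
vertex -4.726 -2.7 1.572
vertex -4.25 -3.365 1.535
vertex -3.696 -2.541 2.924
endloop
endfacet
facet normal 0.009 0.062 -0.998
outer loop
vertex -4.25 -3.365 1.535
vertex -3.684 -2.459 1.596
vertex -3.442 -3.499 1.534
endloop
endfacet
facet normal -0.137 -0.827 0.545
outer loop
vertex -4.25 -3.365 1.535
vertex -3.442 -3.499 1.534
vertex -3.696 -2.541 2.924
endloop
endfacet
facet normal 0.010 0.062 -0.998
outer loop
vertex -3.442 -3.499 1.534
vertex -3.684 -2.459 1.596
vertex -2.776 -3.024 1.57
endloop
endfacet
facet normal 0.461 -0.689 0.559
outer loop
vertex -3.442 -3.499 1.534
vertex -2.776 -3.024 1.57
vertex -3.696 -2.541 2.924
endloop
endfacet
facet normal 0.010 0.062 -0.998
outer loop
vertex -2.776 -3.024 1.57
vertex -3.684 -2.459 1.596
vertex -2.642 -2.218 1.621
endloop
endfacet
facet normal 0.786 -0.168 0.594
outer loop
vertex -2.776 -3.024 1.57
vertex -2.642 -2.218 1.621
vertex -3.696 -2.541 2.924
endloop
endfacet

endsolid


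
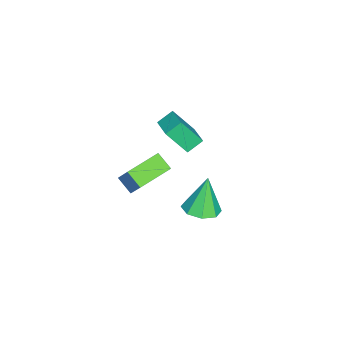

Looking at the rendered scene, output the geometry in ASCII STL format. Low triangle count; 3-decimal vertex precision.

solid 
facet normal -0.431 -0.718 0.546
outer loop
vertex 1.048 -3.098 -0.249
vertex -0.633 -1.912 -0.017
vertex 0.297 -3.853 -1.834
endloop
endfacet
facet normal 0.812 -0.573 -0.112
outer loop
vertex 0.793 -3.028 -2.463
vertex 1.048 -3.098 -0.249
vertex 0.297 -3.853 -1.834
endloop
endfacet
facet normal -0.431 -0.718 0.546
outer loop
vertex 0.297 -3.853 -1.834
vertex -0.633 -1.912 -0.017
vertex -1.384 -2.668 -1.603
endloop
endfacet
facet normal -0.393 -0.396 -0.830
outer loop
vertex -1.384 -2.668 -1.603
vertex 0.793 -3.028 -2.463
vertex 0.297 -3.853 -1.834
endloop
endfacet
facet normal 0.394 0.396 0.830
outer loop
vertex 1.048 -3.098 -0.249
vertex -0.137 -1.087 -0.646
vertex -0.633 -1.912 -0.017
endloop
endfacet
facet normal 0.812 -0.573 -0.112
outer loop
vertex 1.544 -2.272 -0.877
vertex 1.048 -3.098 -0.249
vertex 0.793 -3.028 -2.463
endloop
endfacet
facet normal 0.393 0.395 0.830
outer loop
vertex 1.544 -2.272 -0.877
vertex -0.137 -1.087 -0.646
vertex 1.048 -3.098 -0.249
endloop
endfacet
facet normal -0.812 0.573 0.111
outer loop
vertex -0.633 -1.912 -0.017
vertex -0.137 -1.087 -0.646
vertex -1.384 -2.668 -1.603
endloop
endfacet
facet normal -0.393 -0.395 -0.830
outer loop
vertex -0.888 -1.842 -2.231
vertex 0.793 -3.028 -2.463
vertex -1.384 -2.668 -1.603
endloop
endfacet
facet normal -0.812 0.573 0.112
outer loop
vertex -1.384 -2.668 -1.603
vertex -0.137 -1.087 -0.646
vertex -0.888 -1.842 -2.231
endloop
endfacet
facet normal 0.431 0.718 -0.546
outer loop
vertex -0.888 -1.842 -2.231
vertex 1.544 -2.272 -0.877
vertex 0.793 -3.028 -2.463
endloop
endfacet
facet normal 0.431 0.718 -0.546
outer loop
vertex -0.137 -1.087 -0.646
vertex 1.544 -2.272 -0.877
vertex -0.888 -1.842 -2.231
endloop
endfacet
facet normal -0.804 -0.543 -0.244
outer loop
vertex -3.652 -1.944 0.652
vertex -3.921 -0.809 -0.985
vertex -3.02 -2.622 0.078
endloop
endfacet
facet normal 0.134 -0.565 0.814
outer loop
vertex -1.879 -1.851 0.425
vertex -3.652 -1.944 0.652
vertex -3.02 -2.622 0.078
endloop
endfacet
facet normal -0.804 -0.543 -0.244
outer loop
vertex -3.02 -2.622 0.078
vertex -3.921 -0.809 -0.985
vertex -3.289 -1.487 -1.559
endloop
endfacet
facet normal 0.580 -0.622 -0.526
outer loop
vertex -3.289 -1.487 -1.559
vertex -1.879 -1.851 0.425
vertex -3.02 -2.622 0.078
endloop
endfacet
facet normal -0.580 0.622 0.526
outer loop
vertex -3.652 -1.944 0.652
vertex -2.78 -0.038 -0.638
vertex -3.921 -0.809 -0.985
endloop
endfacet
facet normal 0.134 -0.565 0.814
outer loop
vertex -2.511 -1.173 0.999
vertex -3.652 -1.944 0.652
vertex -1.879 -1.851 0.425
endloop
endfacet
facet normal -0.580 0.622 0.526
outer loop
vertex -2.511 -1.173 0.999
vertex -2.78 -0.038 -0.638
vertex -3.652 -1.944 0.652
endloop
endfacet
facet normal -0.134 0.565 -0.814
outer loop
vertex -3.921 -0.809 -0.985
vertex -2.78 -0.038 -0.638
vertex -3.289 -1.487 -1.559
endloop
endfacet
facet normal 0.580 -0.622 -0.526
outer loop
vertex -2.148 -0.716 -1.212
vertex -1.879 -1.851 0.425
vertex -3.289 -1.487 -1.559
endloop
endfacet
facet normal -0.134 0.565 -0.814
outer loop
vertex -3.289 -1.487 -1.559
vertex -2.78 -0.038 -0.638
vertex -2.148 -0.716 -1.212
endloop
endfacet
facet normal 0.804 0.543 0.244
outer loop
vertex -2.148 -0.716 -1.212
vertex -2.511 -1.173 0.999
vertex -1.879 -1.851 0.425
endloop
endfacet
facet normal 0.804 0.543 0.244
outer loop
vertex -2.78 -0.038 -0.638
vertex -2.511 -1.173 0.999
vertex -2.148 -0.716 -1.212
endloop
endfacet
facet normal 0.310 -0.079 -0.948
outer loop
vertex 4.747 1.808 1.188
vertex 3.796 1.536 0.9
vertex 4.303 2.428 0.991
endloop
endfacet
facet normal 0.571 0.590 0.571
outer loop
vertex 4.747 1.808 1.188
vertex 4.303 2.428 0.991
vertex 3.144 1.704 2.9
endloop
endfacet
facet normal 0.309 -0.079 -0.948
outer loop
vertex 4.303 2.428 0.991
vertex 3.796 1.536 0.9
vertex 3.562 2.526 0.741
endloop
endfacet
facet normal 0.003 0.934 0.356
outer loop
vertex 4.303 2.428 0.991
vertex 3.562 2.526 0.741
vertex 3.144 1.704 2.9
endloop
endfacet
facet normal 0.309 -0.079 -0.948
outer loop
vertex 3.562 2.526 0.741
vertex 3.796 1.536 0.9
vertex 2.958 2.044 0.584
endloop
endfacet
facet normal -0.641 0.750 0.162
outer loop
vertex 3.562 2.526 0.741
vertex 2.958 2.044 0.584
vertex 3.144 1.704 2.9
endloop
endfacet
facet normal 0.309 -0.080 -0.948
outer loop
vertex 2.958 2.044 0.584
vertex 3.796 1.536 0.9
vertex 2.845 1.265 0.613
endloop
endfacet
facet normal -0.984 0.146 0.101
outer loop
vertex 2.958 2.044 0.584
vertex 2.845 1.265 0.613
vertex 3.144 1.704 2.9
endloop
endfacet
facet normal 0.309 -0.080 -0.948
outer loop
vertex 2.845 1.265 0.613
vertex 3.796 1.536 0.9
vertex 3.289 0.644 0.81
endloop
endfacet
facet normal -0.826 -0.524 0.209
outer loop
vertex 2.845 1.265 0.613
vertex 3.289 0.644 0.81
vertex 3.144 1.704 2.9
endloop
endfacet
facet normal 0.309 -0.080 -0.948
outer loop
vertex 3.289 0.644 0.81
vertex 3.796 1.536 0.9
vertex 4.031 0.546 1.06
endloop
endfacet
facet normal -0.257 -0.869 0.423
outer loop
vertex 3.289 0.644 0.81
vertex 4.031 0.546 1.06
vertex 3.144 1.704 2.9
endloop
endfacet
facet normal 0.309 -0.080 -0.948
outer loop
vertex 4.031 0.546 1.06
vertex 3.796 1.536 0.9
vertex 4.634 1.028 1.216
endloop
endfacet
facet normal 0.387 -0.685 0.618
outer loop
vertex 4.031 0.546 1.06
vertex 4.634 1.028 1.216
vertex 3.144 1.704 2.9
endloop
endfacet
facet normal 0.310 -0.079 -0.948
outer loop
vertex 4.634 1.028 1.216
vertex 3.796 1.536 0.9
vertex 4.747 1.808 1.188
endloop
endfacet
facet normal 0.730 -0.081 0.679
outer loop
vertex 4.634 1.028 1.216
vertex 4.747 1.808 1.188
vertex 3.144 1.704 2.9
endloop
endfacet

endsolid


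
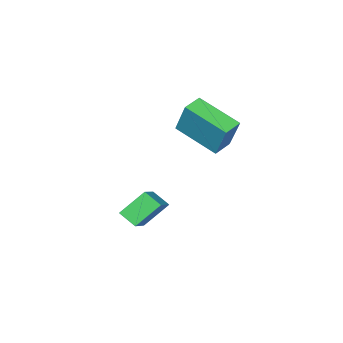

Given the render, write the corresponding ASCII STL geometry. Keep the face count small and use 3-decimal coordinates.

solid 
facet normal -0.912 -0.332 0.241
outer loop
vertex -0.863 2.753 2.122
vertex -1.723 4.443 1.195
vertex -0.947 1.855 0.564
endloop
endfacet
facet normal 0.407 -0.801 0.439
outer loop
vertex -0.117 2.157 0.345
vertex -0.863 2.753 2.122
vertex -0.947 1.855 0.564
endloop
endfacet
facet normal -0.912 -0.332 0.241
outer loop
vertex -0.947 1.855 0.564
vertex -1.723 4.443 1.195
vertex -1.807 3.545 -0.363
endloop
endfacet
facet normal -0.047 -0.499 -0.866
outer loop
vertex -1.807 3.545 -0.363
vertex -0.117 2.157 0.345
vertex -0.947 1.855 0.564
endloop
endfacet
facet normal 0.047 0.499 0.866
outer loop
vertex -0.863 2.753 2.122
vertex -0.893 4.745 0.976
vertex -1.723 4.443 1.195
endloop
endfacet
facet normal 0.407 -0.801 0.439
outer loop
vertex -0.033 3.055 1.903
vertex -0.863 2.753 2.122
vertex -0.117 2.157 0.345
endloop
endfacet
facet normal 0.047 0.499 0.866
outer loop
vertex -0.033 3.055 1.903
vertex -0.893 4.745 0.976
vertex -0.863 2.753 2.122
endloop
endfacet
facet normal -0.407 0.801 -0.439
outer loop
vertex -1.723 4.443 1.195
vertex -0.893 4.745 0.976
vertex -1.807 3.545 -0.363
endloop
endfacet
facet normal -0.047 -0.499 -0.866
outer loop
vertex -0.977 3.847 -0.582
vertex -0.117 2.157 0.345
vertex -1.807 3.545 -0.363
endloop
endfacet
facet normal -0.407 0.801 -0.439
outer loop
vertex -1.807 3.545 -0.363
vertex -0.893 4.745 0.976
vertex -0.977 3.847 -0.582
endloop
endfacet
facet normal 0.912 0.332 -0.241
outer loop
vertex -0.977 3.847 -0.582
vertex -0.033 3.055 1.903
vertex -0.117 2.157 0.345
endloop
endfacet
facet normal 0.912 0.332 -0.241
outer loop
vertex -0.893 4.745 0.976
vertex -0.033 3.055 1.903
vertex -0.977 3.847 -0.582
endloop
endfacet
facet normal -0.682 0.181 0.708
outer loop
vertex 1.826 3.099 -2.353
vertex 1.489 3.803 -2.858
vertex 0.981 2.265 -2.954
endloop
endfacet
facet normal 0.362 -0.758 0.543
outer loop
vertex 1.991 1.997 -4.002
vertex 1.826 3.099 -2.353
vertex 0.981 2.265 -2.954
endloop
endfacet
facet normal -0.682 0.181 0.708
outer loop
vertex 0.981 2.265 -2.954
vertex 1.489 3.803 -2.858
vertex 0.644 2.97 -3.459
endloop
endfacet
facet normal -0.635 -0.627 -0.452
outer loop
vertex 0.644 2.97 -3.459
vertex 1.991 1.997 -4.002
vertex 0.981 2.265 -2.954
endloop
endfacet
facet normal 0.635 0.627 0.451
outer loop
vertex 1.826 3.099 -2.353
vertex 2.499 3.535 -3.906
vertex 1.489 3.803 -2.858
endloop
endfacet
facet normal 0.361 -0.758 0.543
outer loop
vertex 2.836 2.83 -3.401
vertex 1.826 3.099 -2.353
vertex 1.991 1.997 -4.002
endloop
endfacet
facet normal 0.635 0.627 0.451
outer loop
vertex 2.836 2.83 -3.401
vertex 2.499 3.535 -3.906
vertex 1.826 3.099 -2.353
endloop
endfacet
facet normal -0.362 0.758 -0.542
outer loop
vertex 1.489 3.803 -2.858
vertex 2.499 3.535 -3.906
vertex 0.644 2.97 -3.459
endloop
endfacet
facet normal -0.635 -0.627 -0.451
outer loop
vertex 1.654 2.701 -4.507
vertex 1.991 1.997 -4.002
vertex 0.644 2.97 -3.459
endloop
endfacet
facet normal -0.362 0.758 -0.543
outer loop
vertex 0.644 2.97 -3.459
vertex 2.499 3.535 -3.906
vertex 1.654 2.701 -4.507
endloop
endfacet
facet normal 0.682 -0.181 -0.708
outer loop
vertex 1.654 2.701 -4.507
vertex 2.836 2.83 -3.401
vertex 1.991 1.997 -4.002
endloop
endfacet
facet normal 0.682 -0.181 -0.708
outer loop
vertex 2.499 3.535 -3.906
vertex 2.836 2.83 -3.401
vertex 1.654 2.701 -4.507
endloop
endfacet

endsolid


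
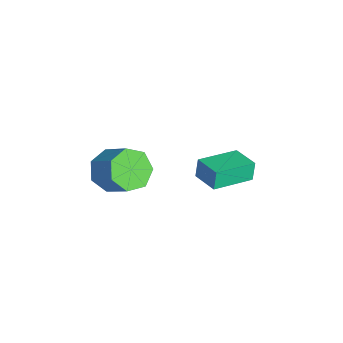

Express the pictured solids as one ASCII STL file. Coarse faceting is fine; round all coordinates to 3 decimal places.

solid 
facet normal -0.504 0.835 -0.220
outer loop
vertex -2.79 3.667 -2.481
vertex -1.609 4.431 -2.285
vertex -2.549 3.55 -3.475
endloop
endfacet
facet normal -0.832 -0.538 -0.138
outer loop
vertex -1.451 1.729 -2.995
vertex -2.79 3.667 -2.481
vertex -2.549 3.55 -3.475
endloop
endfacet
facet normal -0.504 0.835 -0.220
outer loop
vertex -2.549 3.55 -3.475
vertex -1.609 4.431 -2.285
vertex -1.368 4.314 -3.279
endloop
endfacet
facet normal 0.234 -0.114 -0.966
outer loop
vertex -1.368 4.314 -3.279
vertex -1.451 1.729 -2.995
vertex -2.549 3.55 -3.475
endloop
endfacet
facet normal -0.234 0.114 0.966
outer loop
vertex -2.79 3.667 -2.481
vertex -0.511 2.61 -1.805
vertex -1.609 4.431 -2.285
endloop
endfacet
facet normal -0.832 -0.538 -0.138
outer loop
vertex -1.692 1.846 -2.001
vertex -2.79 3.667 -2.481
vertex -1.451 1.729 -2.995
endloop
endfacet
facet normal -0.234 0.114 0.966
outer loop
vertex -1.692 1.846 -2.001
vertex -0.511 2.61 -1.805
vertex -2.79 3.667 -2.481
endloop
endfacet
facet normal 0.832 0.538 0.138
outer loop
vertex -1.609 4.431 -2.285
vertex -0.511 2.61 -1.805
vertex -1.368 4.314 -3.279
endloop
endfacet
facet normal 0.234 -0.114 -0.966
outer loop
vertex -0.27 2.493 -2.799
vertex -1.451 1.729 -2.995
vertex -1.368 4.314 -3.279
endloop
endfacet
facet normal 0.832 0.538 0.138
outer loop
vertex -1.368 4.314 -3.279
vertex -0.511 2.61 -1.805
vertex -0.27 2.493 -2.799
endloop
endfacet
facet normal 0.504 -0.835 0.220
outer loop
vertex -0.27 2.493 -2.799
vertex -1.692 1.846 -2.001
vertex -1.451 1.729 -2.995
endloop
endfacet
facet normal 0.504 -0.835 0.220
outer loop
vertex -0.511 2.61 -1.805
vertex -1.692 1.846 -2.001
vertex -0.27 2.493 -2.799
endloop
endfacet
facet normal -0.590 -0.512 -0.625
outer loop
vertex 2.537 -1.462 0.541
vertex 2.172 -2.043 1.362
vertex 1.787 -1.124 0.972
endloop
endfacet
facet normal -0.010 0.778 -0.628
outer loop
vertex 2.537 -1.462 0.541
vertex 1.787 -1.124 0.972
vertex 3.534 -0.597 1.596
endloop
endfacet
facet normal -0.010 0.777 -0.629
outer loop
vertex 3.534 -0.597 1.596
vertex 1.787 -1.124 0.972
vertex 2.784 -0.258 2.027
endloop
endfacet
facet normal 0.590 0.512 0.624
outer loop
vertex 3.534 -0.597 1.596
vertex 2.784 -0.258 2.027
vertex 3.168 -1.177 2.418
endloop
endfacet
facet normal -0.589 -0.512 -0.625
outer loop
vertex 1.787 -1.124 0.972
vertex 2.172 -2.043 1.362
vertex 1.327 -1.478 1.696
endloop
endfacet
facet normal -0.638 0.770 -0.029
outer loop
vertex 1.787 -1.124 0.972
vertex 1.327 -1.478 1.696
vertex 2.784 -0.258 2.027
endloop
endfacet
facet normal -0.638 0.770 -0.030
outer loop
vertex 2.784 -0.258 2.027
vertex 1.327 -1.478 1.696
vertex 2.323 -0.612 2.752
endloop
endfacet
facet normal 0.589 0.512 0.625
outer loop
vertex 2.784 -0.258 2.027
vertex 2.323 -0.612 2.752
vertex 3.168 -1.177 2.418
endloop
endfacet
facet normal -0.590 -0.513 -0.624
outer loop
vertex 1.327 -1.478 1.696
vertex 2.172 -2.043 1.362
vertex 1.503 -2.257 2.17
endloop
endfacet
facet normal -0.786 0.182 0.591
outer loop
vertex 1.327 -1.478 1.696
vertex 1.503 -2.257 2.17
vertex 2.323 -0.612 2.752
endloop
endfacet
facet normal -0.785 0.182 0.592
outer loop
vertex 2.323 -0.612 2.752
vertex 1.503 -2.257 2.17
vertex 2.499 -1.391 3.225
endloop
endfacet
facet normal 0.589 0.512 0.625
outer loop
vertex 2.323 -0.612 2.752
vertex 2.499 -1.391 3.225
vertex 3.168 -1.177 2.418
endloop
endfacet
facet normal -0.590 -0.512 -0.624
outer loop
vertex 1.503 -2.257 2.17
vertex 2.172 -2.043 1.362
vertex 2.182 -2.875 2.035
endloop
endfacet
facet normal -0.341 -0.543 0.768
outer loop
vertex 1.503 -2.257 2.17
vertex 2.182 -2.875 2.035
vertex 2.499 -1.391 3.225
endloop
endfacet
facet normal -0.341 -0.543 0.768
outer loop
vertex 2.499 -1.391 3.225
vertex 2.182 -2.875 2.035
vertex 3.179 -2.009 3.09
endloop
endfacet
facet normal 0.590 0.512 0.625
outer loop
vertex 2.499 -1.391 3.225
vertex 3.179 -2.009 3.09
vertex 3.168 -1.177 2.418
endloop
endfacet
facet normal -0.590 -0.512 -0.624
outer loop
vertex 2.182 -2.875 2.035
vertex 2.172 -2.043 1.362
vertex 2.854 -2.867 1.394
endloop
endfacet
facet normal 0.359 -0.859 0.366
outer loop
vertex 2.182 -2.875 2.035
vertex 2.854 -2.867 1.394
vertex 3.179 -2.009 3.09
endloop
endfacet
facet normal 0.359 -0.859 0.366
outer loop
vertex 3.179 -2.009 3.09
vertex 2.854 -2.867 1.394
vertex 3.85 -2.001 2.449
endloop
endfacet
facet normal 0.590 0.512 0.624
outer loop
vertex 3.179 -2.009 3.09
vertex 3.85 -2.001 2.449
vertex 3.168 -1.177 2.418
endloop
endfacet
facet normal -0.590 -0.512 -0.625
outer loop
vertex 2.854 -2.867 1.394
vertex 2.172 -2.043 1.362
vertex 3.012 -2.238 0.729
endloop
endfacet
facet normal 0.790 -0.528 -0.312
outer loop
vertex 2.854 -2.867 1.394
vertex 3.012 -2.238 0.729
vertex 3.85 -2.001 2.449
endloop
endfacet
facet normal 0.790 -0.528 -0.312
outer loop
vertex 3.85 -2.001 2.449
vertex 3.012 -2.238 0.729
vertex 4.008 -1.372 1.784
endloop
endfacet
facet normal 0.590 0.512 0.624
outer loop
vertex 3.85 -2.001 2.449
vertex 4.008 -1.372 1.784
vertex 3.168 -1.177 2.418
endloop
endfacet
facet normal -0.590 -0.512 -0.625
outer loop
vertex 3.012 -2.238 0.729
vertex 2.172 -2.043 1.362
vertex 2.537 -1.462 0.541
endloop
endfacet
facet normal 0.625 0.200 -0.754
outer loop
vertex 3.012 -2.238 0.729
vertex 2.537 -1.462 0.541
vertex 4.008 -1.372 1.784
endloop
endfacet
facet normal 0.625 0.199 -0.754
outer loop
vertex 4.008 -1.372 1.784
vertex 2.537 -1.462 0.541
vertex 3.534 -0.597 1.596
endloop
endfacet
facet normal 0.590 0.512 0.624
outer loop
vertex 4.008 -1.372 1.784
vertex 3.534 -0.597 1.596
vertex 3.168 -1.177 2.418
endloop
endfacet

endsolid


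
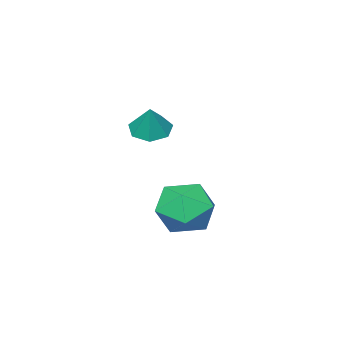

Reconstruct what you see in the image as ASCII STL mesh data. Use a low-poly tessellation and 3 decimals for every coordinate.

solid 
facet normal -0.326 -0.343 -0.881
outer loop
vertex 1.937 -0.342 1.52
vertex 1.276 -0.233 1.722
vertex 1.709 0.206 1.391
endloop
endfacet
facet normal 0.916 0.396 0.061
outer loop
vertex 1.937 -0.342 1.52
vertex 1.709 0.206 1.391
vertex 1.644 0.153 2.718
endloop
endfacet
facet normal -0.326 -0.342 -0.881
outer loop
vertex 1.709 0.206 1.391
vertex 1.276 -0.233 1.722
vertex 1.155 0.423 1.512
endloop
endfacet
facet normal 0.375 0.926 0.055
outer loop
vertex 1.709 0.206 1.391
vertex 1.155 0.423 1.512
vertex 1.644 0.153 2.718
endloop
endfacet
facet normal -0.326 -0.342 -0.881
outer loop
vertex 1.155 0.423 1.512
vertex 1.276 -0.233 1.722
vertex 0.692 0.146 1.791
endloop
endfacet
facet normal -0.329 0.884 0.331
outer loop
vertex 1.155 0.423 1.512
vertex 0.692 0.146 1.791
vertex 1.644 0.153 2.718
endloop
endfacet
facet normal -0.326 -0.342 -0.881
outer loop
vertex 0.692 0.146 1.791
vertex 1.276 -0.233 1.722
vertex 0.669 -0.417 2.018
endloop
endfacet
facet normal -0.666 0.302 0.682
outer loop
vertex 0.692 0.146 1.791
vertex 0.669 -0.417 2.018
vertex 1.644 0.153 2.718
endloop
endfacet
facet normal -0.326 -0.342 -0.881
outer loop
vertex 0.669 -0.417 2.018
vertex 1.276 -0.233 1.722
vertex 1.103 -0.842 2.022
endloop
endfacet
facet normal -0.381 -0.382 0.842
outer loop
vertex 0.669 -0.417 2.018
vertex 1.103 -0.842 2.022
vertex 1.644 0.153 2.718
endloop
endfacet
facet normal -0.326 -0.341 -0.881
outer loop
vertex 1.103 -0.842 2.022
vertex 1.276 -0.233 1.722
vertex 1.667 -0.808 1.8
endloop
endfacet
facet normal 0.311 -0.653 0.691
outer loop
vertex 1.103 -0.842 2.022
vertex 1.667 -0.808 1.8
vertex 1.644 0.153 2.718
endloop
endfacet
facet normal -0.326 -0.341 -0.882
outer loop
vertex 1.667 -0.808 1.8
vertex 1.276 -0.233 1.722
vertex 1.937 -0.342 1.52
endloop
endfacet
facet normal 0.887 -0.307 0.344
outer loop
vertex 1.667 -0.808 1.8
vertex 1.937 -0.342 1.52
vertex 1.644 0.153 2.718
endloop
endfacet
facet normal -0.907 -0.173 0.383
outer loop
vertex -0.212 1.063 -1.62
vertex 0.098 0.038 -1.348
vertex 0.242 0.867 -0.633
endloop
endfacet
facet normal -0.734 0.517 0.440
outer loop
vertex -0.212 1.063 -1.62
vertex 0.242 0.867 -0.633
vertex 0.532 1.765 -1.205
endloop
endfacet
facet normal -0.604 0.767 -0.216
outer loop
vertex -0.212 1.063 -1.62
vertex 0.532 1.765 -1.205
vertex 0.567 1.492 -2.274
endloop
endfacet
facet normal -0.697 0.232 -0.678
outer loop
vertex -0.212 1.063 -1.62
vertex 0.567 1.492 -2.274
vertex 0.299 0.425 -2.363
endloop
endfacet
facet normal -0.885 -0.349 -0.308
outer loop
vertex -0.212 1.063 -1.62
vertex 0.299 0.425 -2.363
vertex 0.098 0.038 -1.348
endloop
endfacet
facet normal -0.130 0.562 0.817
outer loop
vertex 0.532 1.765 -1.205
vertex 0.242 0.867 -0.633
vertex 1.301 1.175 -0.677
endloop
endfacet
facet normal -0.410 -0.554 0.725
outer loop
vertex 0.242 0.867 -0.633
vertex 0.098 0.038 -1.348
vertex 1.033 0.108 -0.766
endloop
endfacet
facet normal -0.374 -0.840 -0.394
outer loop
vertex 0.098 0.038 -1.348
vertex 0.299 0.425 -2.363
vertex 1.068 -0.165 -1.835
endloop
endfacet
facet normal -0.070 0.100 -0.992
outer loop
vertex 0.299 0.425 -2.363
vertex 0.567 1.492 -2.274
vertex 1.358 0.733 -2.407
endloop
endfacet
facet normal 0.080 0.966 -0.244
outer loop
vertex 0.567 1.492 -2.274
vertex 0.532 1.765 -1.205
vertex 1.502 1.562 -1.692
endloop
endfacet
facet normal 0.697 -0.232 0.678
outer loop
vertex 1.812 0.537 -1.42
vertex 1.301 1.175 -0.677
vertex 1.033 0.108 -0.766
endloop
endfacet
facet normal 0.604 -0.767 0.216
outer loop
vertex 1.812 0.537 -1.42
vertex 1.033 0.108 -0.766
vertex 1.068 -0.165 -1.835
endloop
endfacet
facet normal 0.734 -0.517 -0.440
outer loop
vertex 1.812 0.537 -1.42
vertex 1.068 -0.165 -1.835
vertex 1.358 0.733 -2.407
endloop
endfacet
facet normal 0.907 0.173 -0.383
outer loop
vertex 1.812 0.537 -1.42
vertex 1.358 0.733 -2.407
vertex 1.502 1.562 -1.692
endloop
endfacet
facet normal 0.885 0.349 0.308
outer loop
vertex 1.812 0.537 -1.42
vertex 1.502 1.562 -1.692
vertex 1.301 1.175 -0.677
endloop
endfacet
facet normal 0.070 -0.100 0.992
outer loop
vertex 1.033 0.108 -0.766
vertex 1.301 1.175 -0.677
vertex 0.242 0.867 -0.633
endloop
endfacet
facet normal -0.080 -0.966 0.244
outer loop
vertex 1.068 -0.165 -1.835
vertex 1.033 0.108 -0.766
vertex 0.098 0.038 -1.348
endloop
endfacet
facet normal 0.130 -0.562 -0.817
outer loop
vertex 1.358 0.733 -2.407
vertex 1.068 -0.165 -1.835
vertex 0.299 0.425 -2.363
endloop
endfacet
facet normal 0.410 0.554 -0.725
outer loop
vertex 1.502 1.562 -1.692
vertex 1.358 0.733 -2.407
vertex 0.567 1.492 -2.274
endloop
endfacet
facet normal 0.374 0.840 0.394
outer loop
vertex 1.301 1.175 -0.677
vertex 1.502 1.562 -1.692
vertex 0.532 1.765 -1.205
endloop
endfacet

endsolid
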